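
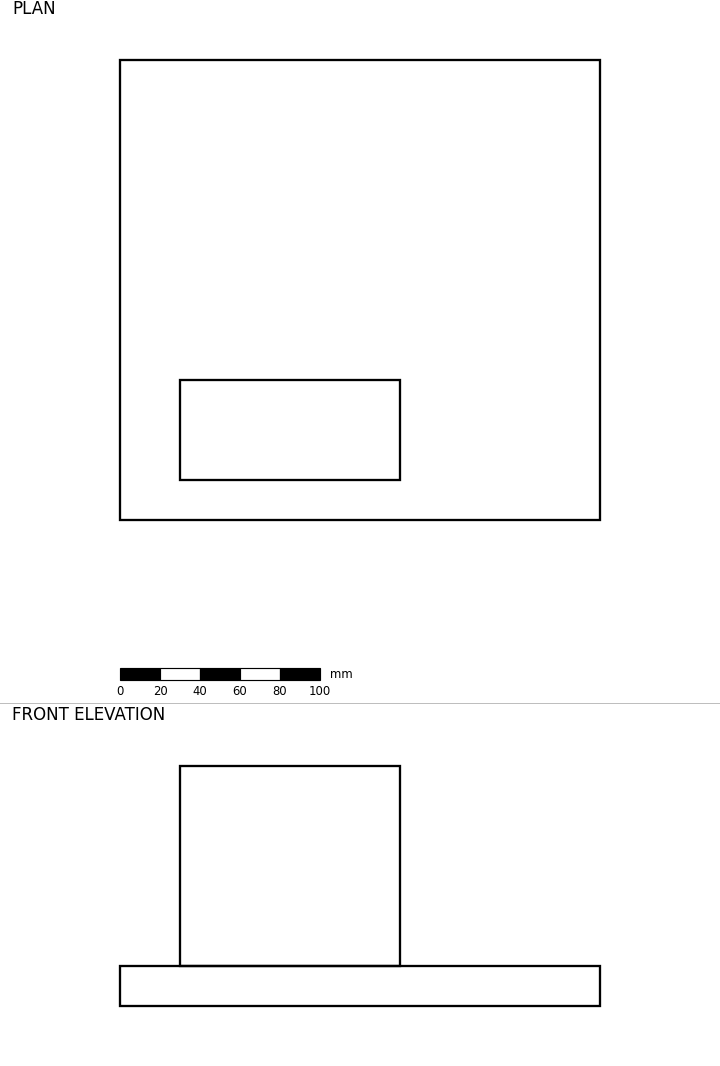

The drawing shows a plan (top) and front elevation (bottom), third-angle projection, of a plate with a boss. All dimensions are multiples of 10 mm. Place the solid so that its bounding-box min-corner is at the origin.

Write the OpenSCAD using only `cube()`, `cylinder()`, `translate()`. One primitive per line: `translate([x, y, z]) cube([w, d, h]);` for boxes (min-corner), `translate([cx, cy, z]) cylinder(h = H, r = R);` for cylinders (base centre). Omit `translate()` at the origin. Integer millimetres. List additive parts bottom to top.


cube([240, 230, 20]);
translate([30, 20, 20]) cube([110, 50, 100]);


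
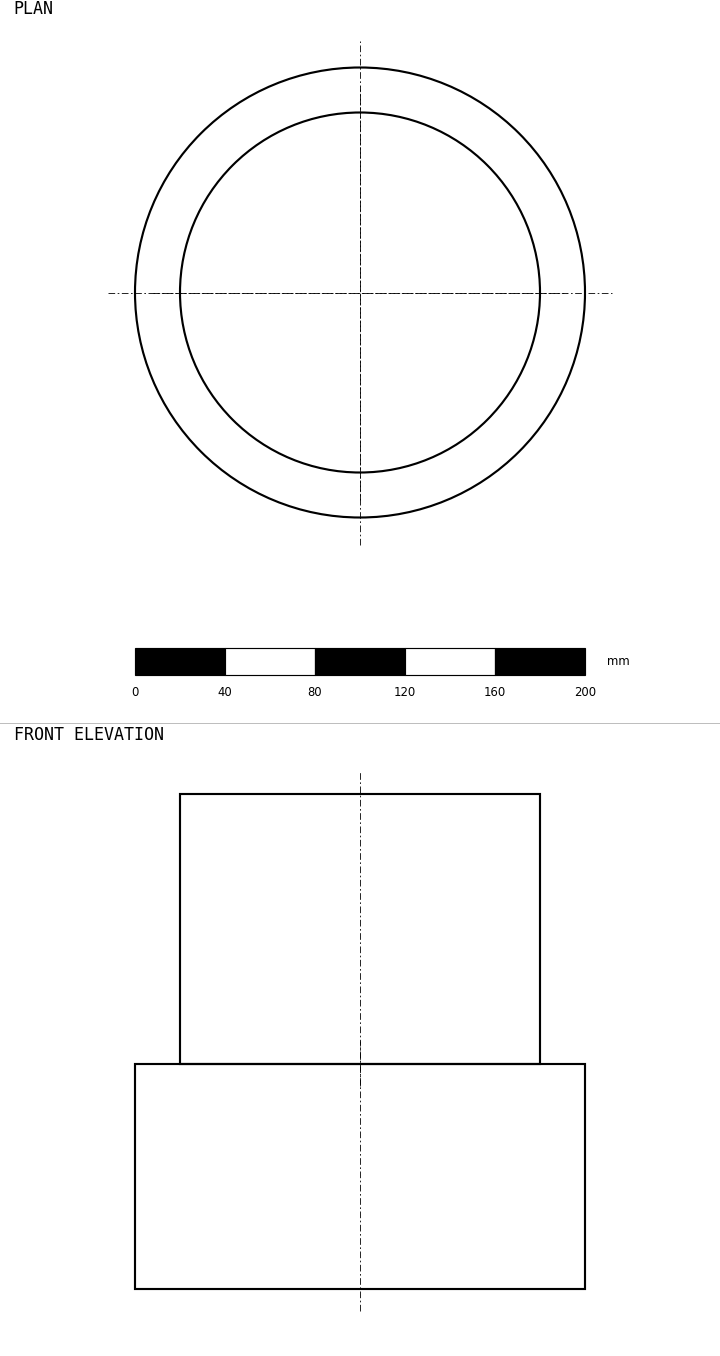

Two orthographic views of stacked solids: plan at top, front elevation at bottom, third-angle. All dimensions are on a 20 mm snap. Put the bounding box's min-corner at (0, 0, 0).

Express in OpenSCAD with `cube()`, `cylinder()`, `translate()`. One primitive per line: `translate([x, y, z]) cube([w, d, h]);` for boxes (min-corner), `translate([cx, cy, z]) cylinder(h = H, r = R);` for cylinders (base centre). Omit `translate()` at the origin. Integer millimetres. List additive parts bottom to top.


translate([100, 100, 0]) cylinder(h = 100, r = 100);
translate([100, 100, 100]) cylinder(h = 120, r = 80);


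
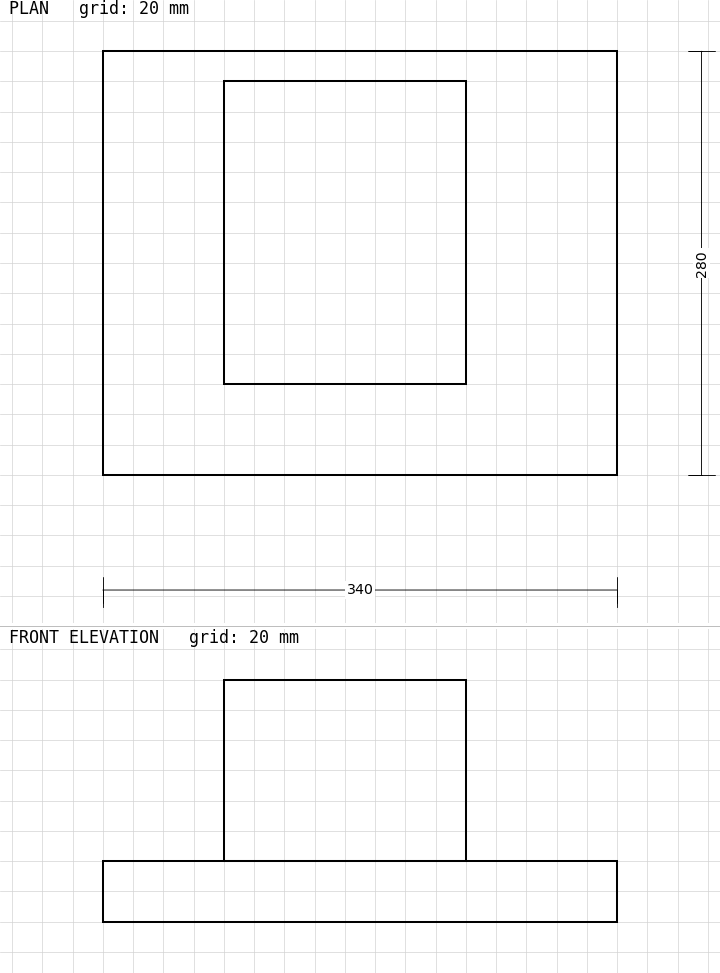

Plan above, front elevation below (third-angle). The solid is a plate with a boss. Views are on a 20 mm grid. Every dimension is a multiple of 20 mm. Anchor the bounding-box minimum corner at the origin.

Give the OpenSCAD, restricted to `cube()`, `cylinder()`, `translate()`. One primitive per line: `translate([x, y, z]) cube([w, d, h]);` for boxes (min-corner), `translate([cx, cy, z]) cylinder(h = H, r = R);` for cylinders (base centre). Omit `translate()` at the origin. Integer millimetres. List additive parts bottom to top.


cube([340, 280, 40]);
translate([80, 60, 40]) cube([160, 200, 120]);


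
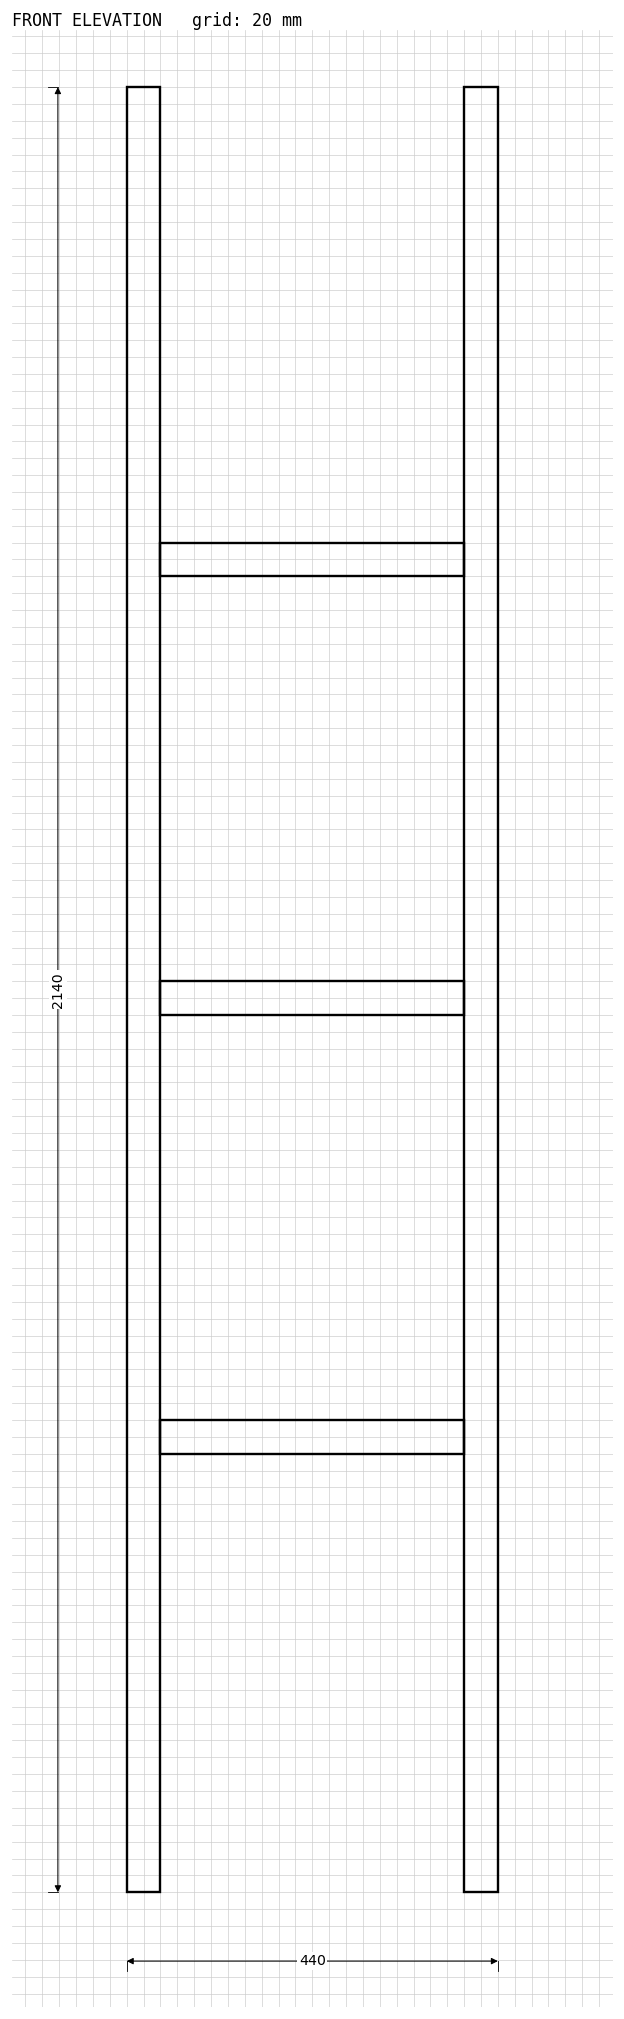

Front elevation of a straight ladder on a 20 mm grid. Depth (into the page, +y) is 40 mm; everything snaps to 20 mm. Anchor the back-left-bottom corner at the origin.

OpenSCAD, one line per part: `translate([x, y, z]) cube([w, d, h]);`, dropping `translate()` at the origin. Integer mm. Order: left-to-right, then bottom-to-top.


cube([40, 40, 2140]);
translate([40, 0, 520]) cube([360, 40, 40]);
translate([40, 0, 1040]) cube([360, 40, 40]);
translate([40, 0, 1560]) cube([360, 40, 40]);
translate([400, 0, 0]) cube([40, 40, 2140]);


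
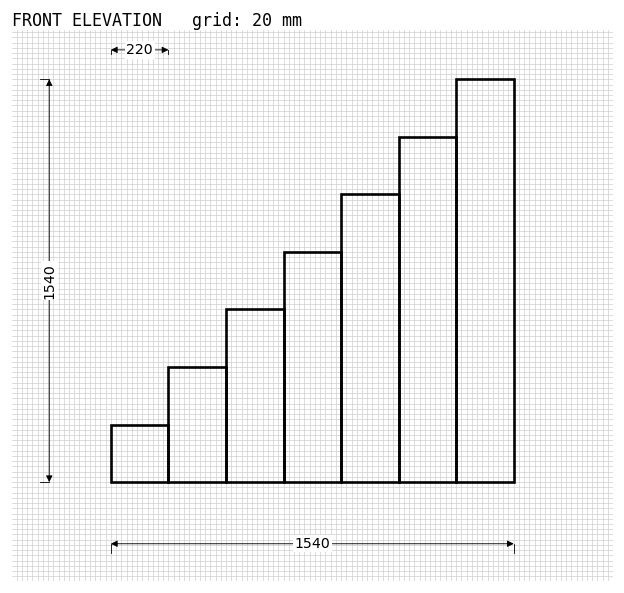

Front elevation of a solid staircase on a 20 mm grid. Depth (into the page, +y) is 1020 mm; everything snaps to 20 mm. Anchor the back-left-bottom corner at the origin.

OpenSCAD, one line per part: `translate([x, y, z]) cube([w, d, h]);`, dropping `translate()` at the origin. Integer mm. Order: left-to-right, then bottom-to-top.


cube([220, 1020, 220]);
translate([220, 0, 0]) cube([220, 1020, 440]);
translate([440, 0, 0]) cube([220, 1020, 660]);
translate([660, 0, 0]) cube([220, 1020, 880]);
translate([880, 0, 0]) cube([220, 1020, 1100]);
translate([1100, 0, 0]) cube([220, 1020, 1320]);
translate([1320, 0, 0]) cube([220, 1020, 1540]);


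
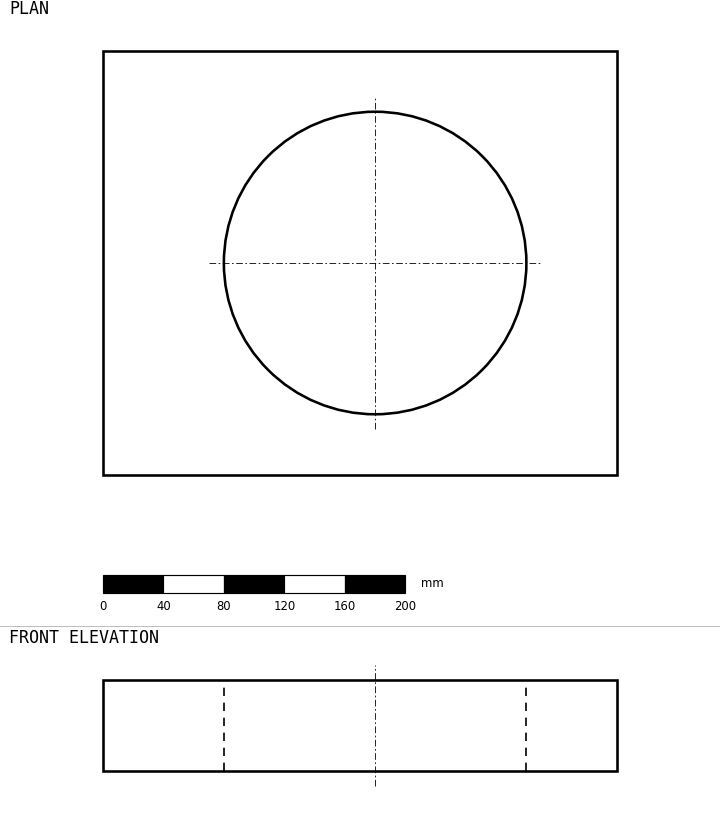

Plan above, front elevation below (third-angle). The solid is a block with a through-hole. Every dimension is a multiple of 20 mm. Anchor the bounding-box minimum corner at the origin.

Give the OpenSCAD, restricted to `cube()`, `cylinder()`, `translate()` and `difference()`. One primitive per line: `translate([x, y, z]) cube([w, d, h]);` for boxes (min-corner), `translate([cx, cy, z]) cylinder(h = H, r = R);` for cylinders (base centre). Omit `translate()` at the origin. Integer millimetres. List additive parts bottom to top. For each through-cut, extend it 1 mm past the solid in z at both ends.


difference() {
  cube([340, 280, 60]);
  translate([180, 140, -1]) cylinder(h = 62, r = 100);
}


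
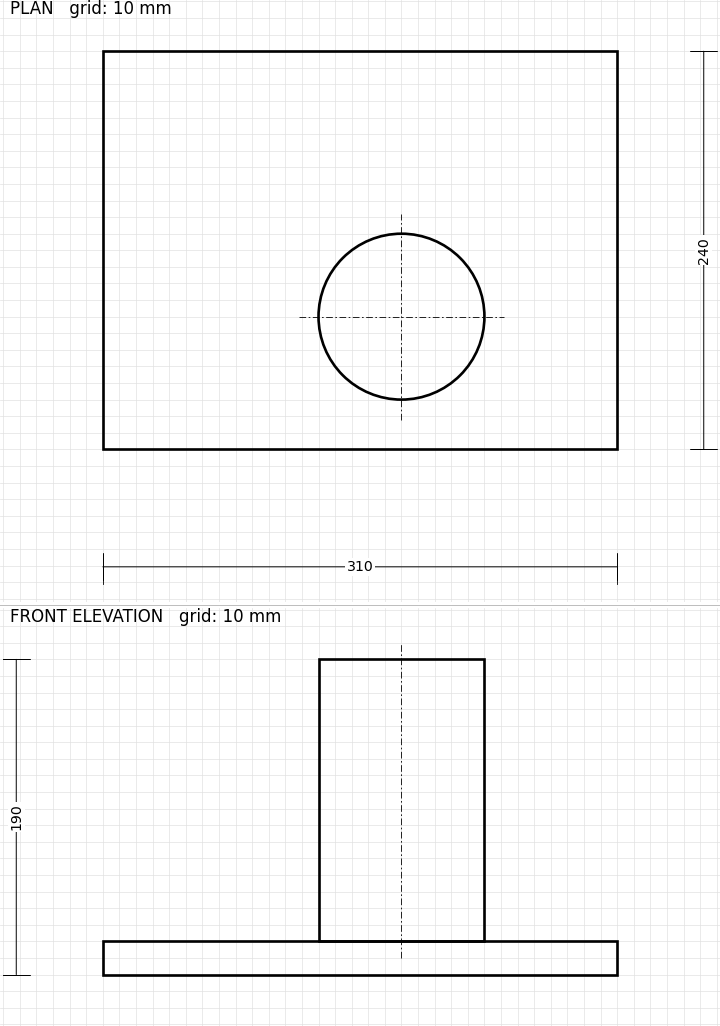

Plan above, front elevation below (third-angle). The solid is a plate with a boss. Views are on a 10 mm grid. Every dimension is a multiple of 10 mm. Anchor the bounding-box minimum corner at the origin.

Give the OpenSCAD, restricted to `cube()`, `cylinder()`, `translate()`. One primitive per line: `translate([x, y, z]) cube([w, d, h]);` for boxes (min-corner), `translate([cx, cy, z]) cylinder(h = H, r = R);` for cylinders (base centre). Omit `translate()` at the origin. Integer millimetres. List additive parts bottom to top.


cube([310, 240, 20]);
translate([180, 80, 20]) cylinder(h = 170, r = 50);


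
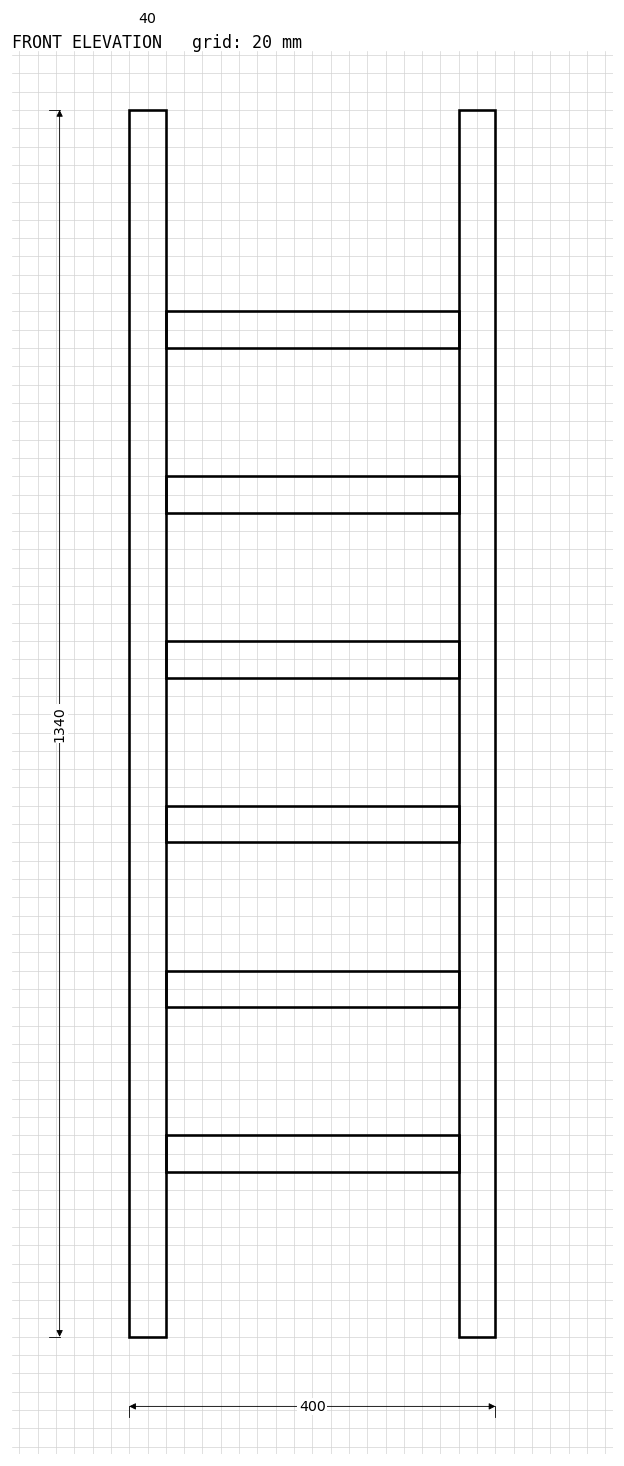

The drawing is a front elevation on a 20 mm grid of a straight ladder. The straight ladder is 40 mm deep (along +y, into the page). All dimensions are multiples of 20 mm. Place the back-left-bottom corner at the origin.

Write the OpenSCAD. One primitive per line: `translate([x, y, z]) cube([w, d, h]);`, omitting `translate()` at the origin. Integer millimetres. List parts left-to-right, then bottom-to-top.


cube([40, 40, 1340]);
translate([40, 0, 180]) cube([320, 40, 40]);
translate([40, 0, 360]) cube([320, 40, 40]);
translate([40, 0, 540]) cube([320, 40, 40]);
translate([40, 0, 720]) cube([320, 40, 40]);
translate([40, 0, 900]) cube([320, 40, 40]);
translate([40, 0, 1080]) cube([320, 40, 40]);
translate([360, 0, 0]) cube([40, 40, 1340]);


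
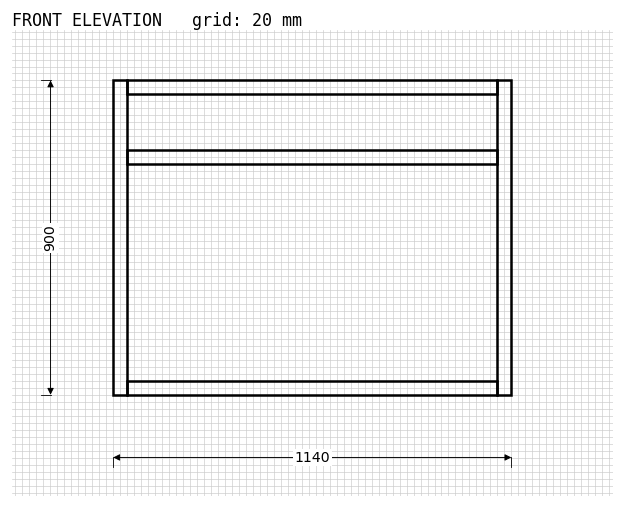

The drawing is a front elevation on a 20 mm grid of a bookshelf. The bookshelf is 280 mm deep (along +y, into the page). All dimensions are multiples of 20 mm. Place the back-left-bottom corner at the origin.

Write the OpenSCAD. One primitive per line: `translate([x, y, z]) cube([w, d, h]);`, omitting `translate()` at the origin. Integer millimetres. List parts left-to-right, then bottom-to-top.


cube([40, 280, 900]);
translate([40, 0, 0]) cube([1060, 280, 40]);
translate([40, 0, 660]) cube([1060, 280, 40]);
translate([40, 0, 860]) cube([1060, 280, 40]);
translate([1100, 0, 0]) cube([40, 280, 900]);


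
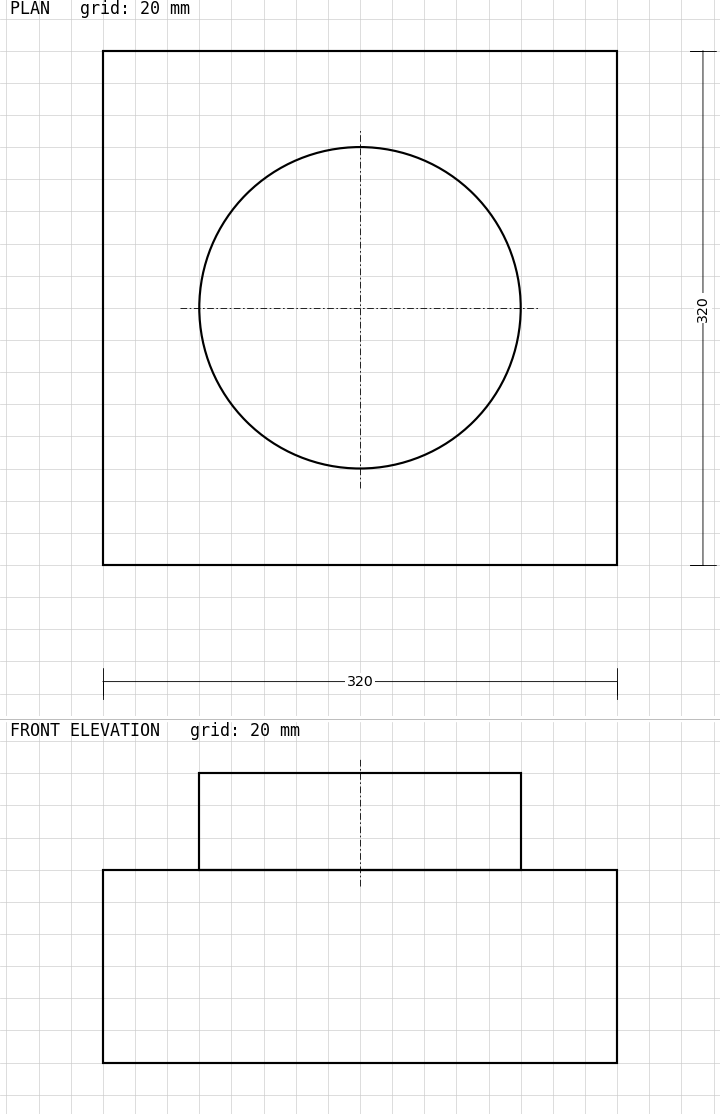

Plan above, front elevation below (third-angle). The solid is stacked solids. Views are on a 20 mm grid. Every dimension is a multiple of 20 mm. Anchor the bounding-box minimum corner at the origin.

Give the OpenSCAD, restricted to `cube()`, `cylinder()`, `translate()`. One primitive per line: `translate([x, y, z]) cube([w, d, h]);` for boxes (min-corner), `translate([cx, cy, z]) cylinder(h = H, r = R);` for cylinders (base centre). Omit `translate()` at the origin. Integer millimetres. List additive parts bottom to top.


cube([320, 320, 120]);
translate([160, 160, 120]) cylinder(h = 60, r = 100);


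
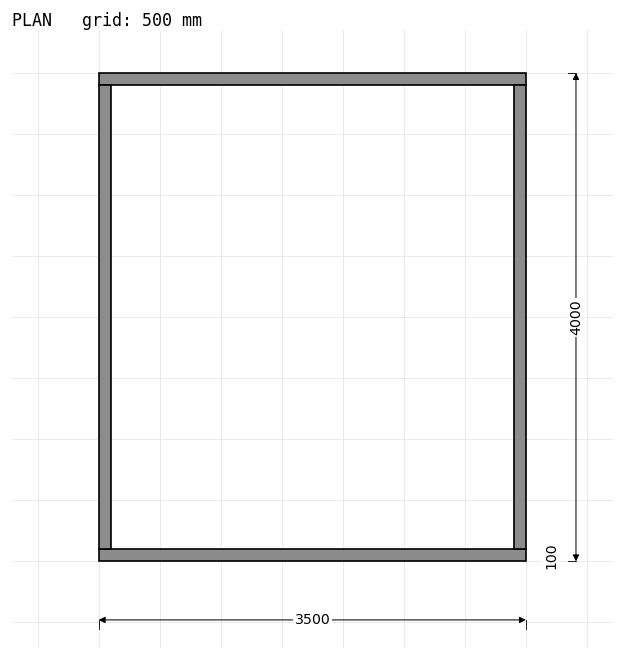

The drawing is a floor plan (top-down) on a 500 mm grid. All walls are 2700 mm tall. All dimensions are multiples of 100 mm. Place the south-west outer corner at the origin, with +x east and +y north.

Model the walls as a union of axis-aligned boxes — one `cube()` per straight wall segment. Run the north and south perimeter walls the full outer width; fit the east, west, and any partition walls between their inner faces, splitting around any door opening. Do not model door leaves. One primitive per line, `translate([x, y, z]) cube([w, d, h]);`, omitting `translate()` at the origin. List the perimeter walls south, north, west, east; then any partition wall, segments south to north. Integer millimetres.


cube([3500, 100, 2700]);
translate([0, 3900, 0]) cube([3500, 100, 2700]);
translate([0, 100, 0]) cube([100, 3800, 2700]);
translate([3400, 100, 0]) cube([100, 3800, 2700]);


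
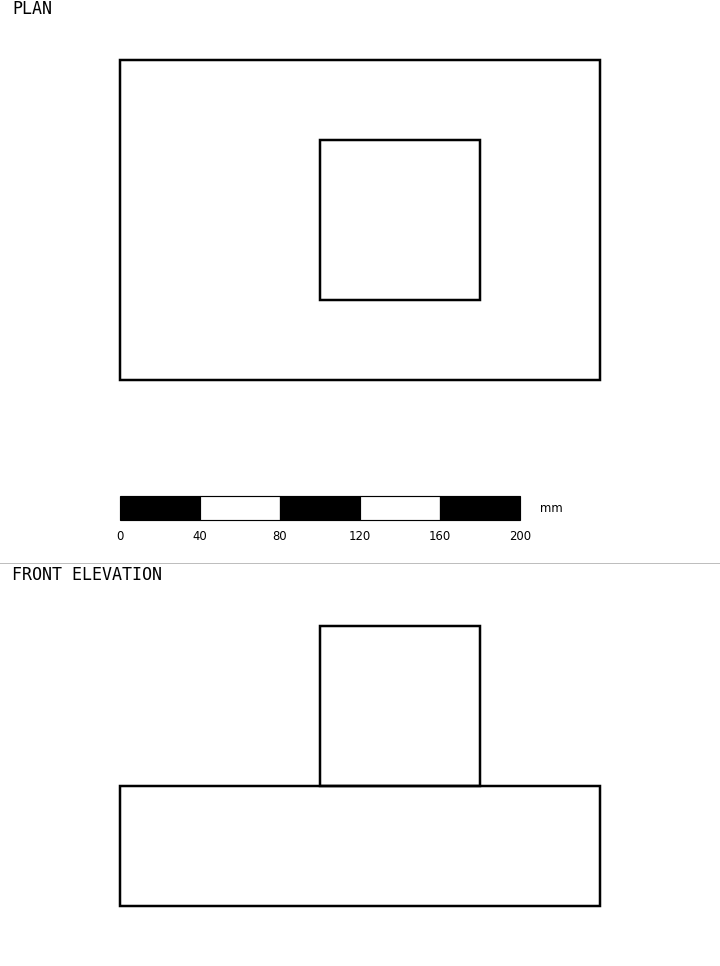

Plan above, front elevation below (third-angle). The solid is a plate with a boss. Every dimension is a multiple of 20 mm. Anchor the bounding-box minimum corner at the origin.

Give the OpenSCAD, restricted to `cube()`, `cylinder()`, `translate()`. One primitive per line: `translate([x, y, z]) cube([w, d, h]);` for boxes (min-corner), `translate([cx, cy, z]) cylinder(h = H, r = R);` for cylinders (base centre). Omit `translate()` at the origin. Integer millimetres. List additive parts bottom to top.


cube([240, 160, 60]);
translate([100, 40, 60]) cube([80, 80, 80]);


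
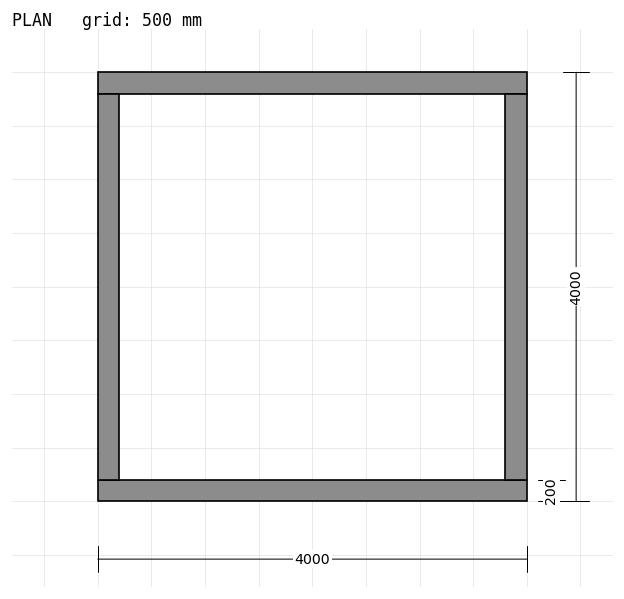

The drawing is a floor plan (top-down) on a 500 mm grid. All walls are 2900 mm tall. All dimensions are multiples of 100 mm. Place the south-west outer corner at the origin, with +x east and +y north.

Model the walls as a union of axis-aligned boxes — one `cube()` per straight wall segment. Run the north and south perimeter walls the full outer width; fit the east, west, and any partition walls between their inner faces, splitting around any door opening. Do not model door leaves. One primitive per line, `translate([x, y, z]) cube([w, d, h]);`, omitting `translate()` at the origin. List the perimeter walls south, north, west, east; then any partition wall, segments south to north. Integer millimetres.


cube([4000, 200, 2900]);
translate([0, 3800, 0]) cube([4000, 200, 2900]);
translate([0, 200, 0]) cube([200, 3600, 2900]);
translate([3800, 200, 0]) cube([200, 3600, 2900]);


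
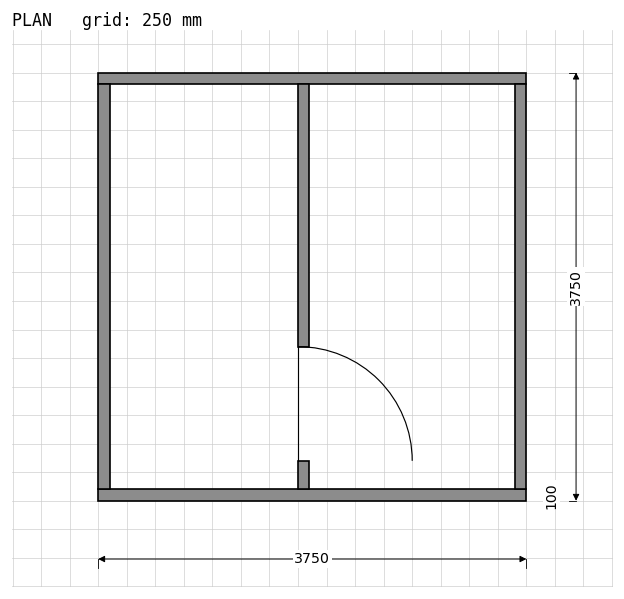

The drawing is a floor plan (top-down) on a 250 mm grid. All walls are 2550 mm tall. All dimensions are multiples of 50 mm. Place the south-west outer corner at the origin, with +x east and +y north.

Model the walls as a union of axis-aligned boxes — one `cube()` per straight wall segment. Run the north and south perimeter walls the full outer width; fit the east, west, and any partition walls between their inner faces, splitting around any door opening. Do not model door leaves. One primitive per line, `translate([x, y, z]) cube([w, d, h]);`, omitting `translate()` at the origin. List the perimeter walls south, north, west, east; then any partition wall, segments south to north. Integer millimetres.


cube([3750, 100, 2550]);
translate([0, 3650, 0]) cube([3750, 100, 2550]);
translate([0, 100, 0]) cube([100, 3550, 2550]);
translate([3650, 100, 0]) cube([100, 3550, 2550]);
translate([1750, 100, 0]) cube([100, 250, 2550]);
translate([1750, 1350, 0]) cube([100, 2300, 2550]);


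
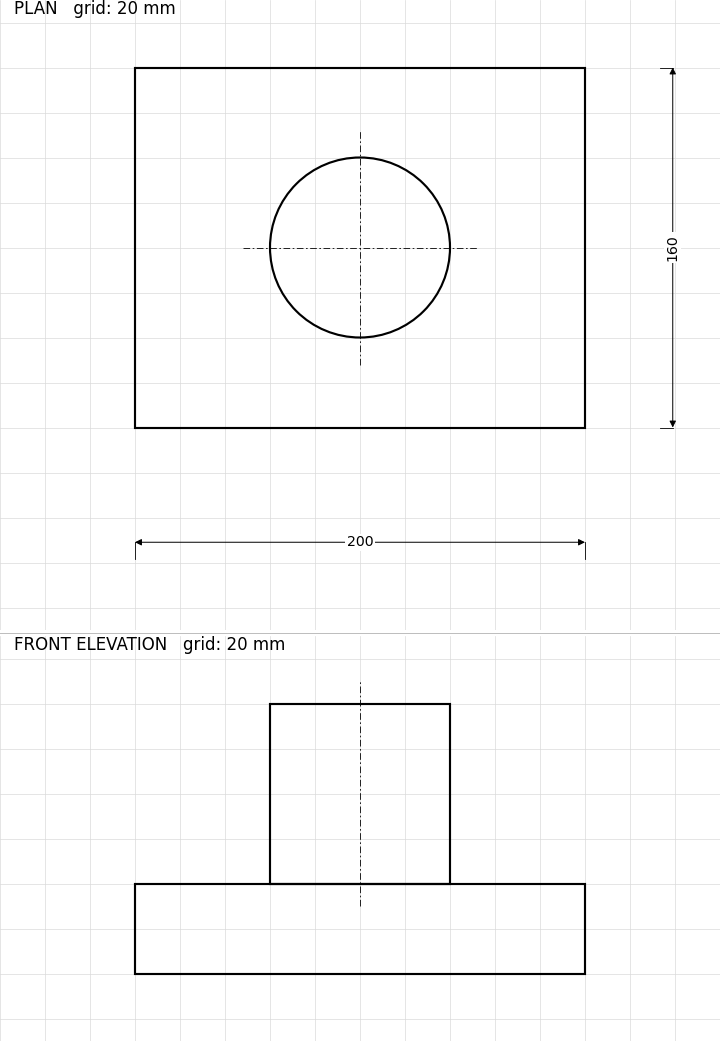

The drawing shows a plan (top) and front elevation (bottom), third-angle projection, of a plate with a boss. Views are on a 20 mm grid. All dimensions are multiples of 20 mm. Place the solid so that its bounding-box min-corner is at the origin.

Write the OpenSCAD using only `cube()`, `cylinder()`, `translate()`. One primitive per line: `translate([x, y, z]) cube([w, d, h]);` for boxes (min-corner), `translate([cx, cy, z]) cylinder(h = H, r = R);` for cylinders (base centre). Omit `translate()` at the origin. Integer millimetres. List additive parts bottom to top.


cube([200, 160, 40]);
translate([100, 80, 40]) cylinder(h = 80, r = 40);


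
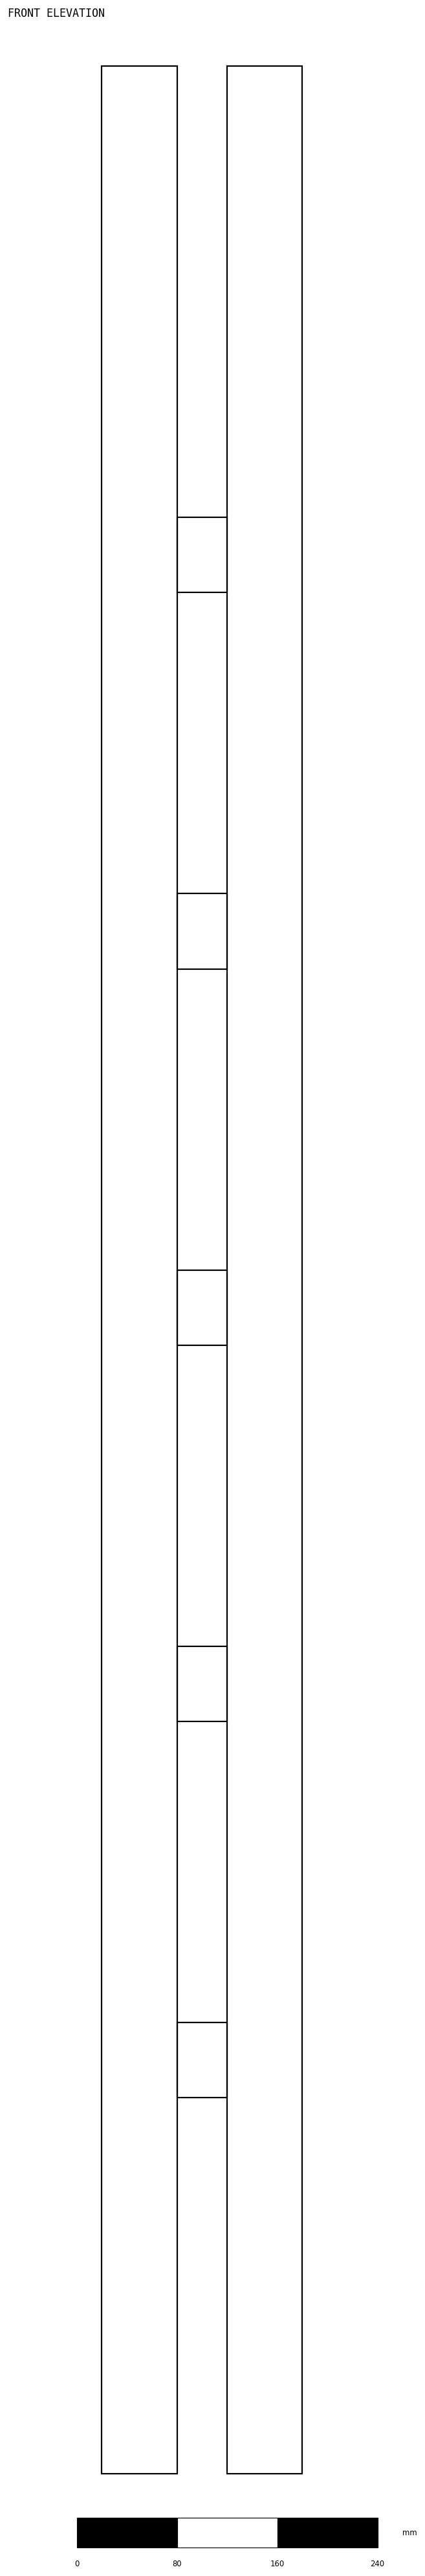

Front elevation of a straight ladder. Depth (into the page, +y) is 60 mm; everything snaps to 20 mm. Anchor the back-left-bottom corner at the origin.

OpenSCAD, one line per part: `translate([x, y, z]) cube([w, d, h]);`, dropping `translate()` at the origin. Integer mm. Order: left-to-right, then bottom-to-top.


cube([60, 60, 1920]);
translate([60, 0, 300]) cube([40, 60, 60]);
translate([60, 0, 600]) cube([40, 60, 60]);
translate([60, 0, 900]) cube([40, 60, 60]);
translate([60, 0, 1200]) cube([40, 60, 60]);
translate([60, 0, 1500]) cube([40, 60, 60]);
translate([100, 0, 0]) cube([60, 60, 1920]);


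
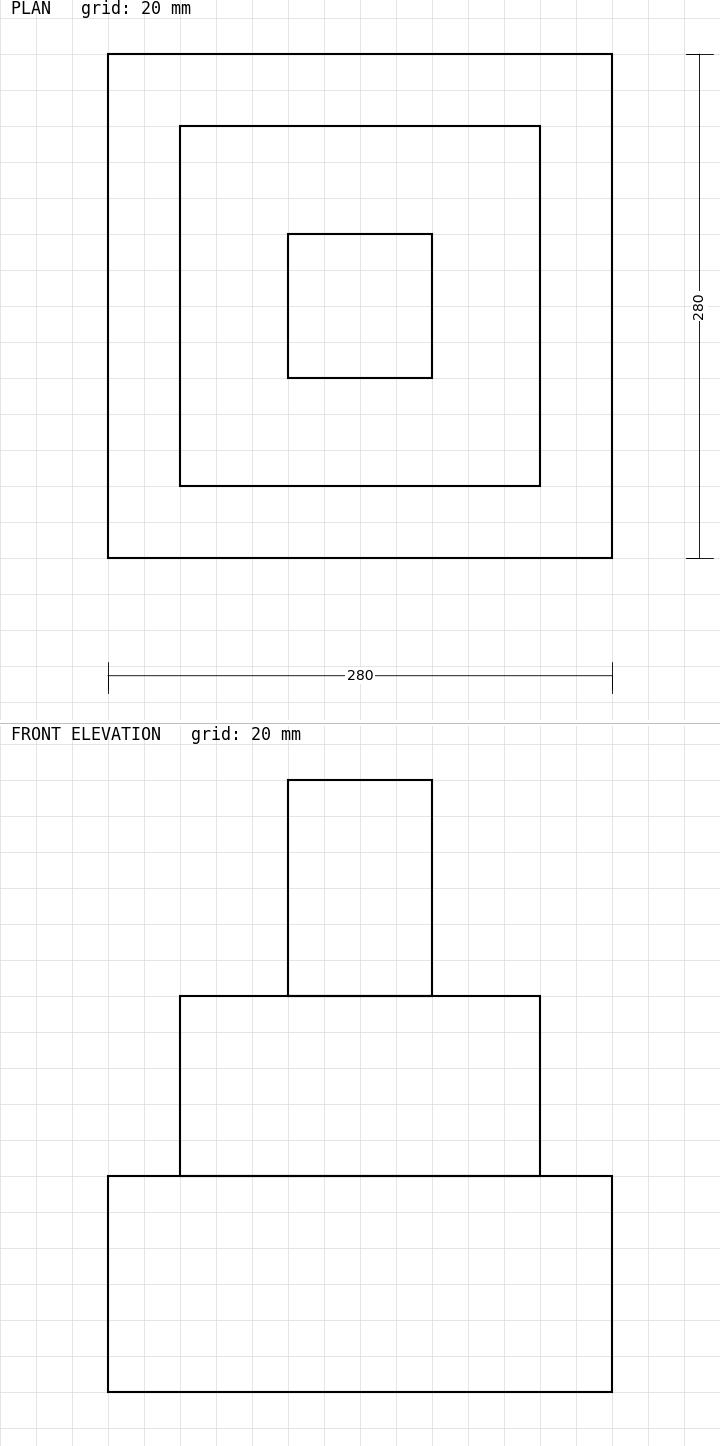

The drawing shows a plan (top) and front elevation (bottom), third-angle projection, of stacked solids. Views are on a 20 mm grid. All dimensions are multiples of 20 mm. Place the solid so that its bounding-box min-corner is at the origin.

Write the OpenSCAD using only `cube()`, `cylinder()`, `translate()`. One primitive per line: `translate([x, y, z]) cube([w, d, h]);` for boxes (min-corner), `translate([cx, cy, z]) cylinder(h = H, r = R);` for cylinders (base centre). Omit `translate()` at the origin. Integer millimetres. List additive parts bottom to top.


cube([280, 280, 120]);
translate([40, 40, 120]) cube([200, 200, 100]);
translate([100, 100, 220]) cube([80, 80, 120]);


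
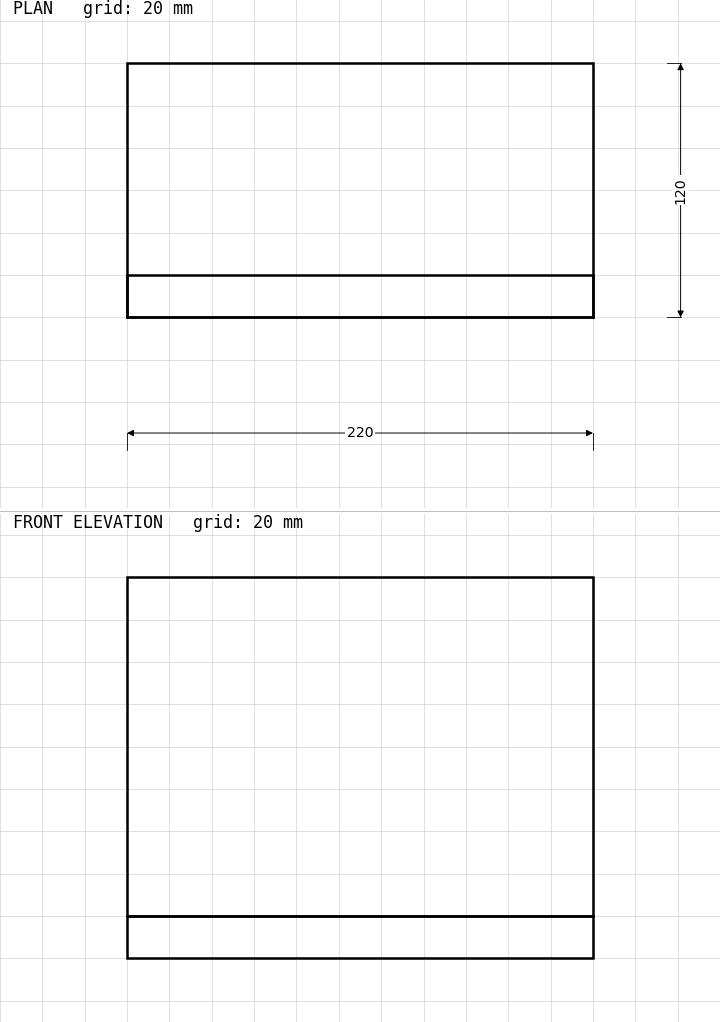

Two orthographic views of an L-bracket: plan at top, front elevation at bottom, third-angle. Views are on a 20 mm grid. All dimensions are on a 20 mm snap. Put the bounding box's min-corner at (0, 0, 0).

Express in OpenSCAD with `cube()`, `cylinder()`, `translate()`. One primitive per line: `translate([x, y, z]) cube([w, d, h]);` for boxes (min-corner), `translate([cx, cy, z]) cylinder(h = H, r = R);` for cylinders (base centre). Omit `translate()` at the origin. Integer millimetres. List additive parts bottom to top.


cube([220, 120, 20]);
translate([0, 0, 20]) cube([220, 20, 160]);


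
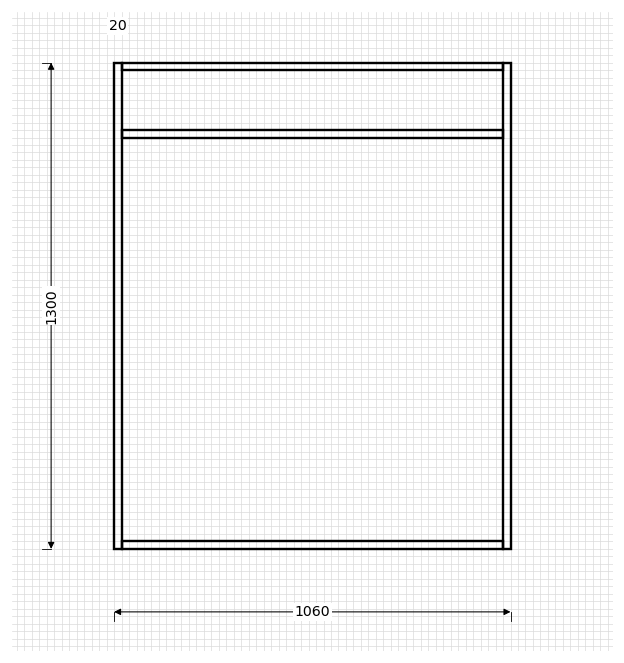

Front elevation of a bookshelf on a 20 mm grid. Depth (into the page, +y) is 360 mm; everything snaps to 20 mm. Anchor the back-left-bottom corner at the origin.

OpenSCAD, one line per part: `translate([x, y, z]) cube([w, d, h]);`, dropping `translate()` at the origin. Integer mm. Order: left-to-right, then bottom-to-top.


cube([20, 360, 1300]);
translate([20, 0, 0]) cube([1020, 360, 20]);
translate([20, 0, 1100]) cube([1020, 360, 20]);
translate([20, 0, 1280]) cube([1020, 360, 20]);
translate([1040, 0, 0]) cube([20, 360, 1300]);


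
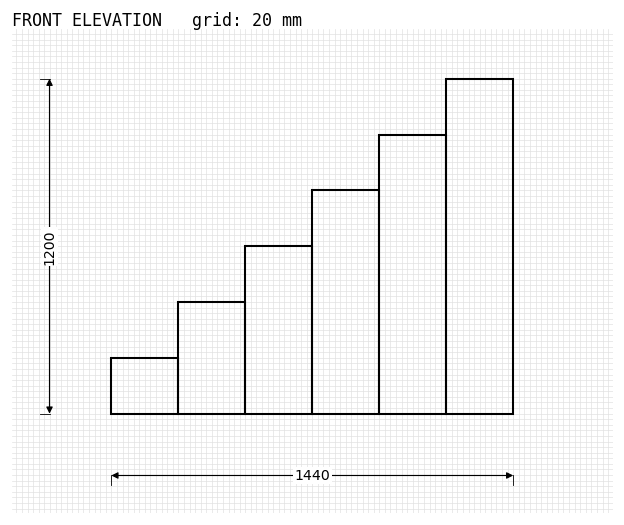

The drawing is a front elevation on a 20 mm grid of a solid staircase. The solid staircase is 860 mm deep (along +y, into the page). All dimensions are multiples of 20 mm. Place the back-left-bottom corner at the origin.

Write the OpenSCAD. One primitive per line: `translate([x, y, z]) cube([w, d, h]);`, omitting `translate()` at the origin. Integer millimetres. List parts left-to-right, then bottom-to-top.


cube([240, 860, 200]);
translate([240, 0, 0]) cube([240, 860, 400]);
translate([480, 0, 0]) cube([240, 860, 600]);
translate([720, 0, 0]) cube([240, 860, 800]);
translate([960, 0, 0]) cube([240, 860, 1000]);
translate([1200, 0, 0]) cube([240, 860, 1200]);


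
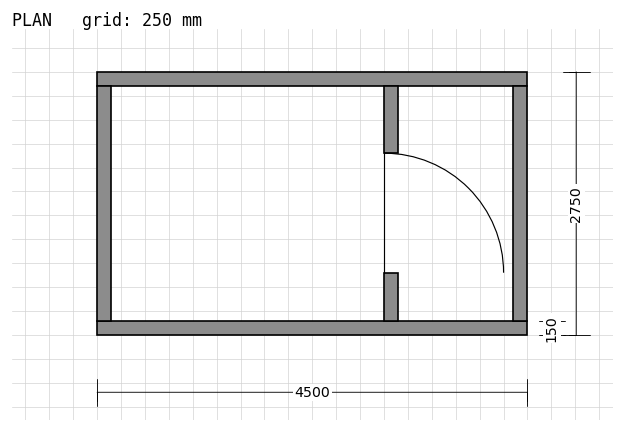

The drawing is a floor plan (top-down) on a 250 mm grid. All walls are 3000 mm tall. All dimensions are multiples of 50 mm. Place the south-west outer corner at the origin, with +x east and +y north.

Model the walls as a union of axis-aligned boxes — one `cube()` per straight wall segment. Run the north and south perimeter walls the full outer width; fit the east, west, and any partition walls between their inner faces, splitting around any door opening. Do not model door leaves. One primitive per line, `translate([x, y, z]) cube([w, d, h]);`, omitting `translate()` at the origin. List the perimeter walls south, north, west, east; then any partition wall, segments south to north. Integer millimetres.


cube([4500, 150, 3000]);
translate([0, 2600, 0]) cube([4500, 150, 3000]);
translate([0, 150, 0]) cube([150, 2450, 3000]);
translate([4350, 150, 0]) cube([150, 2450, 3000]);
translate([3000, 150, 0]) cube([150, 500, 3000]);
translate([3000, 1900, 0]) cube([150, 700, 3000]);


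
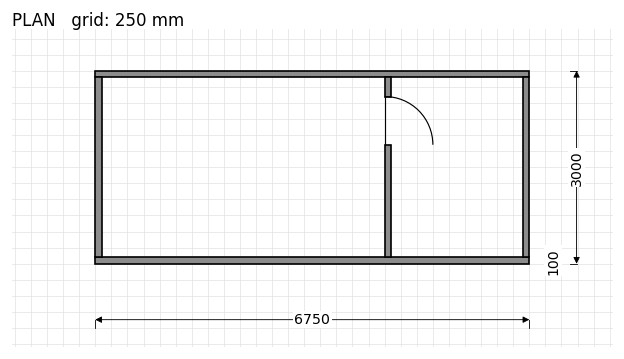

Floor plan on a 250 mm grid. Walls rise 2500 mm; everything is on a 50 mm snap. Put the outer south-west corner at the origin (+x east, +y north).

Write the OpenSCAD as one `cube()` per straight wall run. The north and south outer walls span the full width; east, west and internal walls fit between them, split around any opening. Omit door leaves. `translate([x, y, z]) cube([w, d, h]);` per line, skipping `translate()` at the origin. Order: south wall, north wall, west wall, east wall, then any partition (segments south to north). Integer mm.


cube([6750, 100, 2500]);
translate([0, 2900, 0]) cube([6750, 100, 2500]);
translate([0, 100, 0]) cube([100, 2800, 2500]);
translate([6650, 100, 0]) cube([100, 2800, 2500]);
translate([4500, 100, 0]) cube([100, 1750, 2500]);
translate([4500, 2600, 0]) cube([100, 300, 2500]);


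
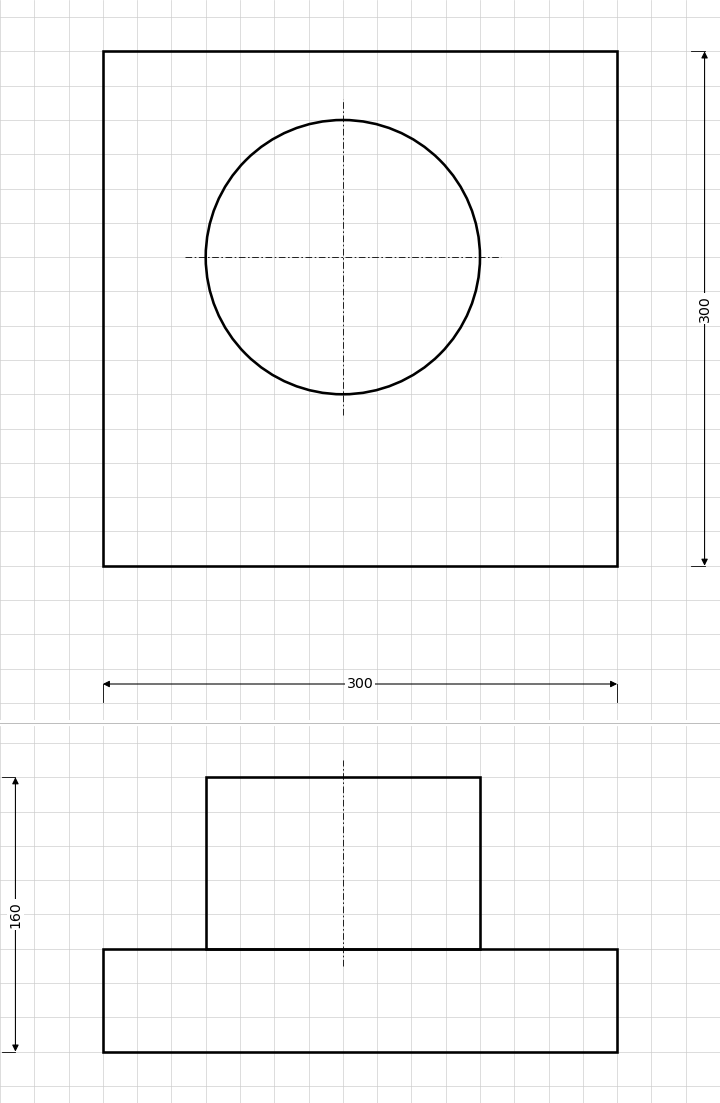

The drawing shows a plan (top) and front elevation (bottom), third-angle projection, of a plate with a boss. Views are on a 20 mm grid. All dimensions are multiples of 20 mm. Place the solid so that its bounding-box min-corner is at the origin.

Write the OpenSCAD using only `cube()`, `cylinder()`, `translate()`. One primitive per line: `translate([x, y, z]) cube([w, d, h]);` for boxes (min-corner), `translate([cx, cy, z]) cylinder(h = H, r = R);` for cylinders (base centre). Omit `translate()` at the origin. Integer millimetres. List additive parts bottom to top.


cube([300, 300, 60]);
translate([140, 180, 60]) cylinder(h = 100, r = 80);


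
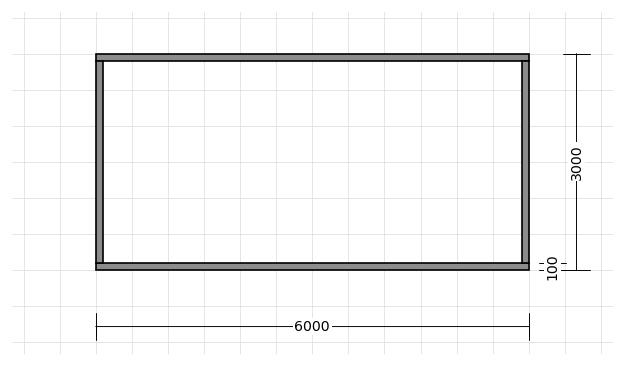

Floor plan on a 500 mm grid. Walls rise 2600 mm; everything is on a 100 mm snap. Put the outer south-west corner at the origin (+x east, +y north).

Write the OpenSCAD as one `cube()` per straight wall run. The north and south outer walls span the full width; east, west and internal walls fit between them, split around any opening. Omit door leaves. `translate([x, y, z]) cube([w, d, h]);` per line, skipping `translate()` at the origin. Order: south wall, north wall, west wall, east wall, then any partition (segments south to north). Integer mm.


cube([6000, 100, 2600]);
translate([0, 2900, 0]) cube([6000, 100, 2600]);
translate([0, 100, 0]) cube([100, 2800, 2600]);
translate([5900, 100, 0]) cube([100, 2800, 2600]);


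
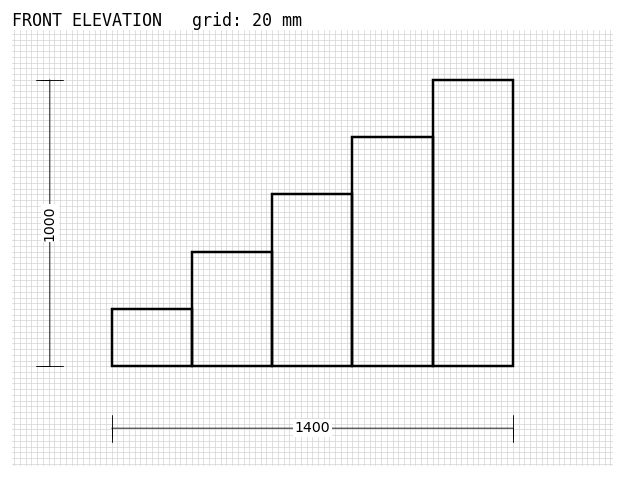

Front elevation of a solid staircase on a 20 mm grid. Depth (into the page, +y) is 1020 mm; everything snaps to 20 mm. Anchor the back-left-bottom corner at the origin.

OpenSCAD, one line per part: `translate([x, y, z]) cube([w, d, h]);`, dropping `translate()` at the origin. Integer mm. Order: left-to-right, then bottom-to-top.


cube([280, 1020, 200]);
translate([280, 0, 0]) cube([280, 1020, 400]);
translate([560, 0, 0]) cube([280, 1020, 600]);
translate([840, 0, 0]) cube([280, 1020, 800]);
translate([1120, 0, 0]) cube([280, 1020, 1000]);


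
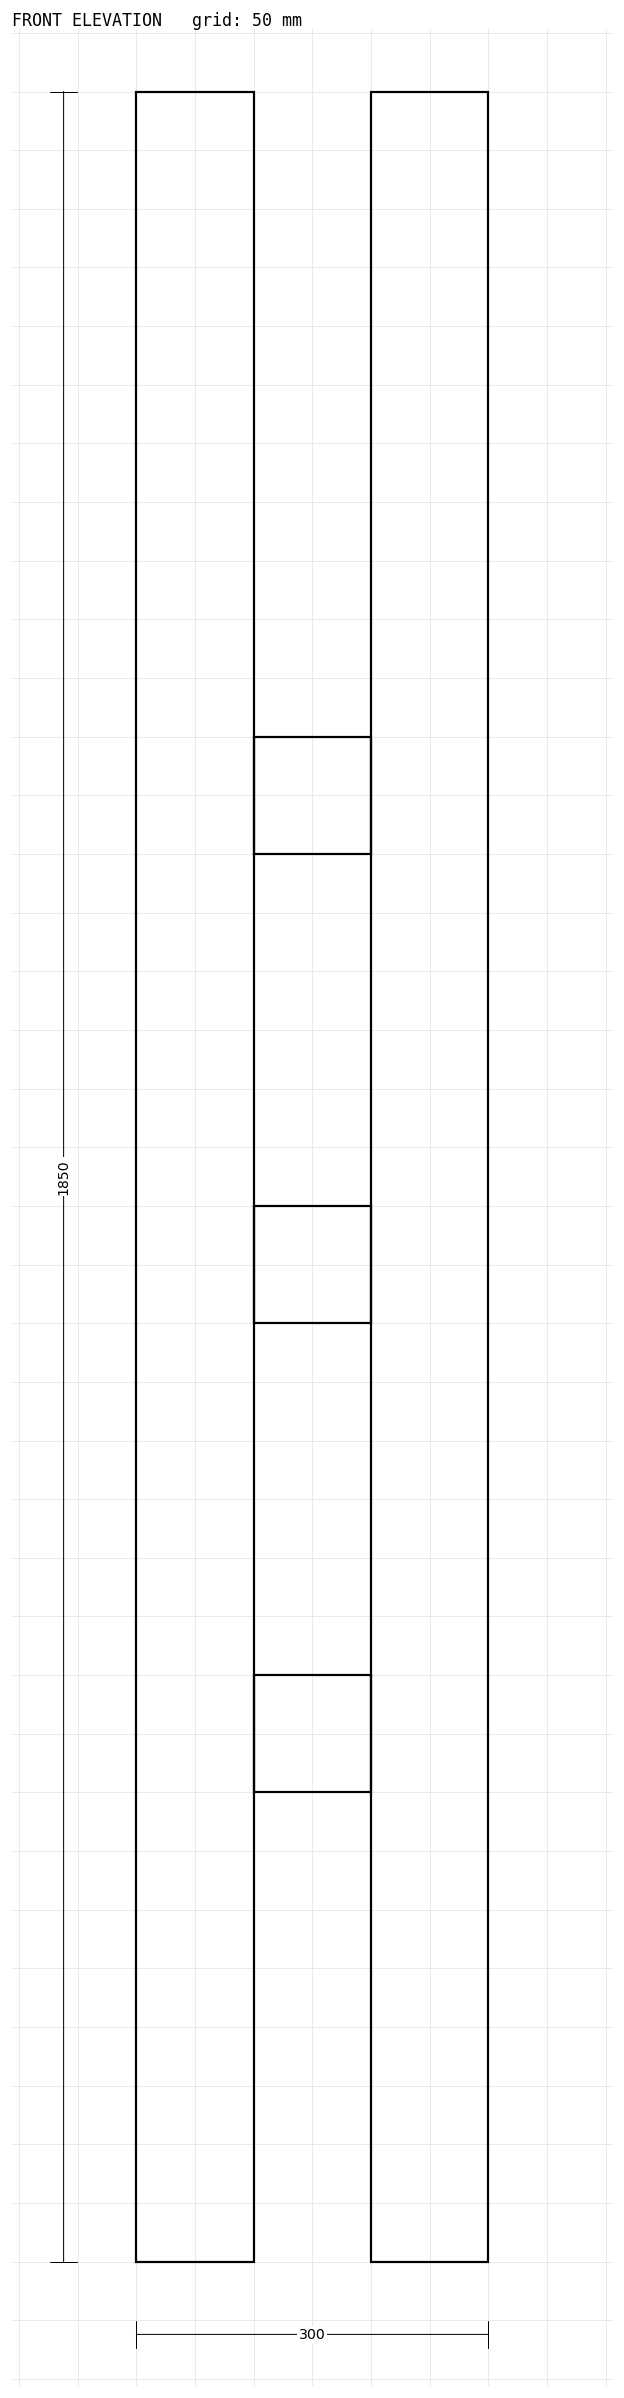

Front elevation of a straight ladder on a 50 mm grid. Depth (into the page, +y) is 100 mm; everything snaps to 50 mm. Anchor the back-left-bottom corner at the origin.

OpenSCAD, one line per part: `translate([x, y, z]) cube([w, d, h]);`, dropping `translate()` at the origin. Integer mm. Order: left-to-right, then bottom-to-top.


cube([100, 100, 1850]);
translate([100, 0, 400]) cube([100, 100, 100]);
translate([100, 0, 800]) cube([100, 100, 100]);
translate([100, 0, 1200]) cube([100, 100, 100]);
translate([200, 0, 0]) cube([100, 100, 1850]);


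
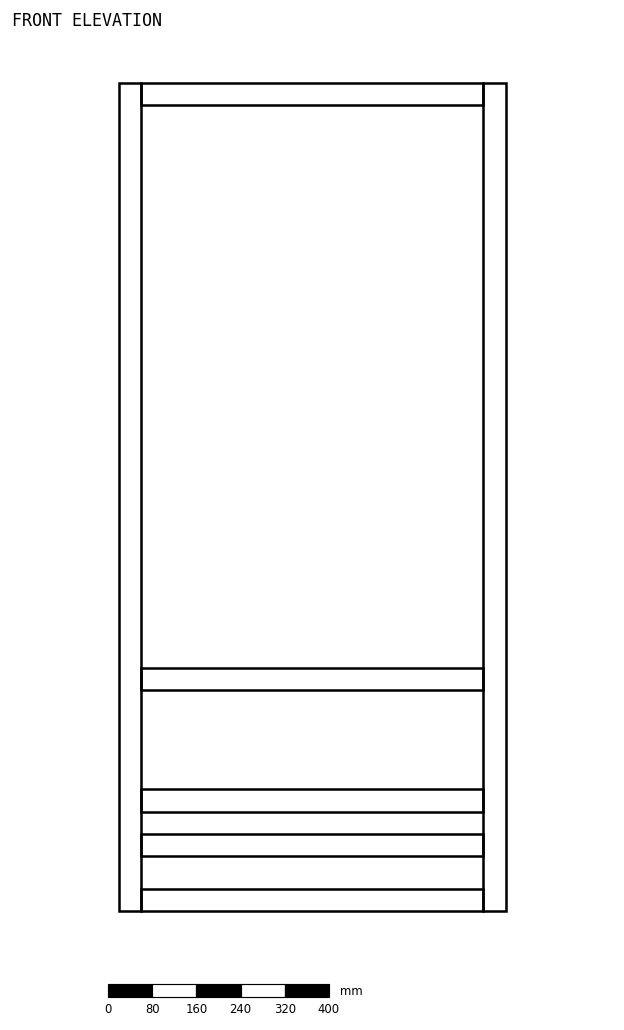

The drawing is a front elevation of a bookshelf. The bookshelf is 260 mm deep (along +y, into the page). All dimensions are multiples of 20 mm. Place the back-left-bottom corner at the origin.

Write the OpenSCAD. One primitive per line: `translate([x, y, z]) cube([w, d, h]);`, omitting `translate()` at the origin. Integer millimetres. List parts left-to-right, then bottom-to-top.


cube([40, 260, 1500]);
translate([40, 0, 0]) cube([620, 260, 40]);
translate([40, 0, 100]) cube([620, 260, 40]);
translate([40, 0, 180]) cube([620, 260, 40]);
translate([40, 0, 400]) cube([620, 260, 40]);
translate([40, 0, 1460]) cube([620, 260, 40]);
translate([660, 0, 0]) cube([40, 260, 1500]);


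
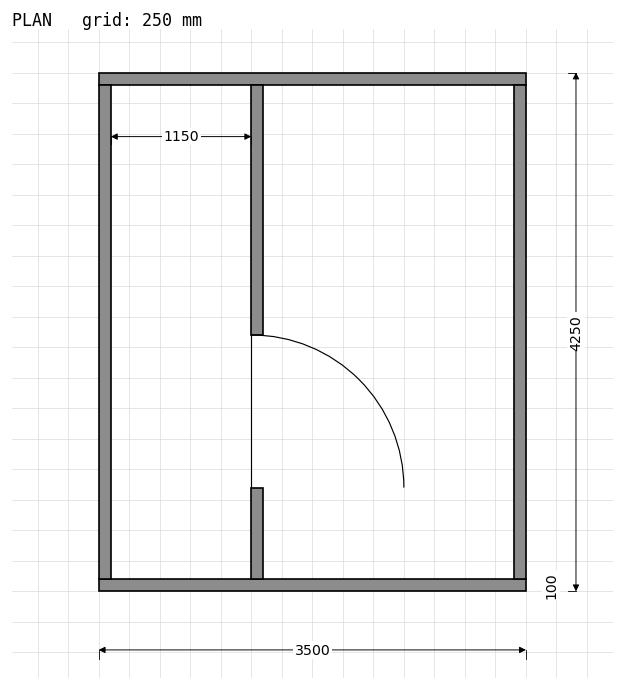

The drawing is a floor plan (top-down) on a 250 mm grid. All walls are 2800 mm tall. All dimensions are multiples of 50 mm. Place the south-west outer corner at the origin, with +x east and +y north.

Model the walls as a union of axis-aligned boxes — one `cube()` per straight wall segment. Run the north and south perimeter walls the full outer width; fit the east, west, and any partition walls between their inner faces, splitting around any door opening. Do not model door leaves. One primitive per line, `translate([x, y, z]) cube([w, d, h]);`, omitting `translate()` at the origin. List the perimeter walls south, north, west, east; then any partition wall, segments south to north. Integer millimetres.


cube([3500, 100, 2800]);
translate([0, 4150, 0]) cube([3500, 100, 2800]);
translate([0, 100, 0]) cube([100, 4050, 2800]);
translate([3400, 100, 0]) cube([100, 4050, 2800]);
translate([1250, 100, 0]) cube([100, 750, 2800]);
translate([1250, 2100, 0]) cube([100, 2050, 2800]);


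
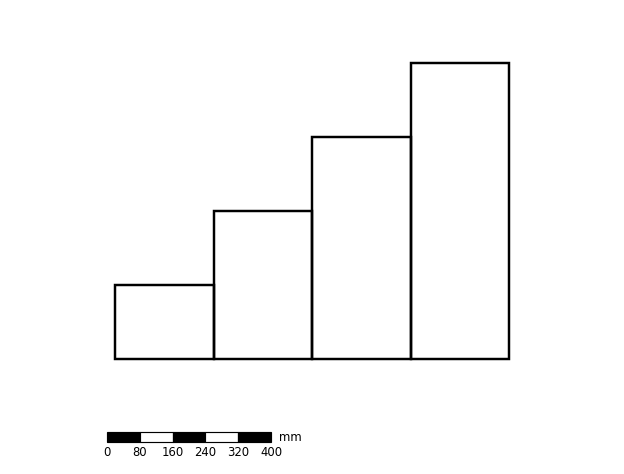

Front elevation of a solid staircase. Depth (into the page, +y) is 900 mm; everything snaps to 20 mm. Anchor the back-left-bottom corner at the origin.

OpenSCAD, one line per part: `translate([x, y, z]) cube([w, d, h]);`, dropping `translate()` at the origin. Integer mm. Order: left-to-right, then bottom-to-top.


cube([240, 900, 180]);
translate([240, 0, 0]) cube([240, 900, 360]);
translate([480, 0, 0]) cube([240, 900, 540]);
translate([720, 0, 0]) cube([240, 900, 720]);


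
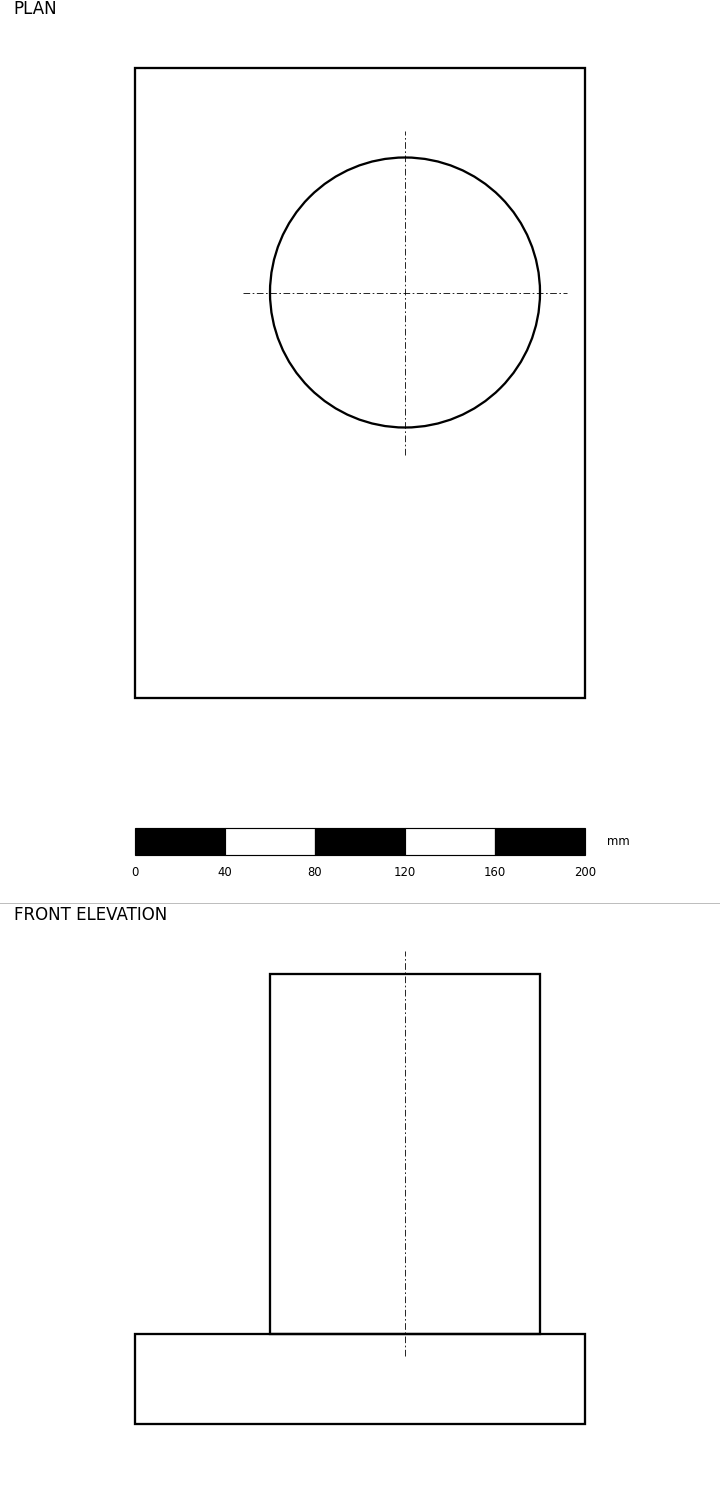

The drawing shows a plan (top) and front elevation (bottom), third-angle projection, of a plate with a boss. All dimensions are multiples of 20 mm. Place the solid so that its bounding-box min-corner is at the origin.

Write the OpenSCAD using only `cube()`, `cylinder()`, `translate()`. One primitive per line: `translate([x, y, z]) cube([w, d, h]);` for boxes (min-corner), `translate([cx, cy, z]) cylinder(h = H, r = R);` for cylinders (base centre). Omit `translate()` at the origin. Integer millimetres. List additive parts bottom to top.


cube([200, 280, 40]);
translate([120, 180, 40]) cylinder(h = 160, r = 60);


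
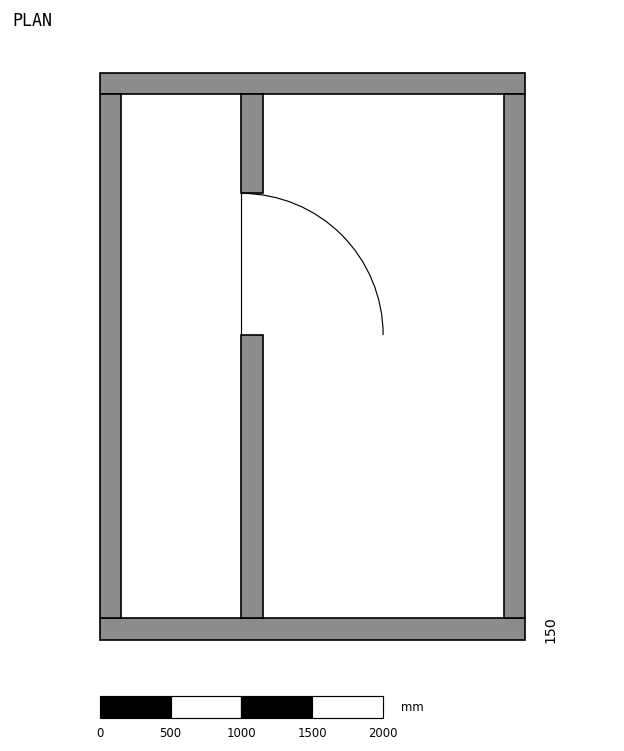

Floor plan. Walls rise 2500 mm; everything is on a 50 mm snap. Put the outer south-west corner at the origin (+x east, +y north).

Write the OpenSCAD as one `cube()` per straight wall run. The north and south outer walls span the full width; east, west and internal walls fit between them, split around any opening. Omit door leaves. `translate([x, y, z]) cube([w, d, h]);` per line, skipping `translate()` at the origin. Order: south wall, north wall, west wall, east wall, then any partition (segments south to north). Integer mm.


cube([3000, 150, 2500]);
translate([0, 3850, 0]) cube([3000, 150, 2500]);
translate([0, 150, 0]) cube([150, 3700, 2500]);
translate([2850, 150, 0]) cube([150, 3700, 2500]);
translate([1000, 150, 0]) cube([150, 2000, 2500]);
translate([1000, 3150, 0]) cube([150, 700, 2500]);


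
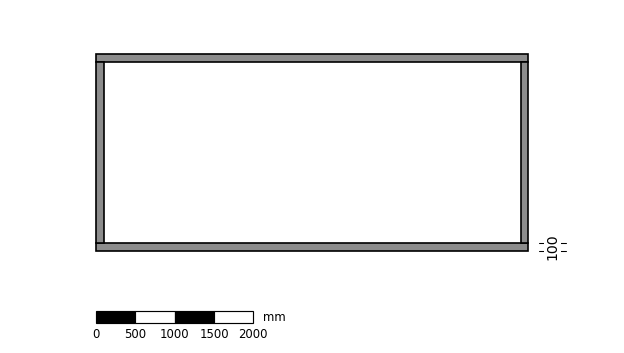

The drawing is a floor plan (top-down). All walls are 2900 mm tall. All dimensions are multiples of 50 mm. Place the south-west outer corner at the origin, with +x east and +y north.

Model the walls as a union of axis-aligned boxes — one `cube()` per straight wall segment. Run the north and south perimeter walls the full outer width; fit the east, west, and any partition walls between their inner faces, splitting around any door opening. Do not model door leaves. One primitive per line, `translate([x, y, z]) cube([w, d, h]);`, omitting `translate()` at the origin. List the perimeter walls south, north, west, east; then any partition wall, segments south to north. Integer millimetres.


cube([5500, 100, 2900]);
translate([0, 2400, 0]) cube([5500, 100, 2900]);
translate([0, 100, 0]) cube([100, 2300, 2900]);
translate([5400, 100, 0]) cube([100, 2300, 2900]);


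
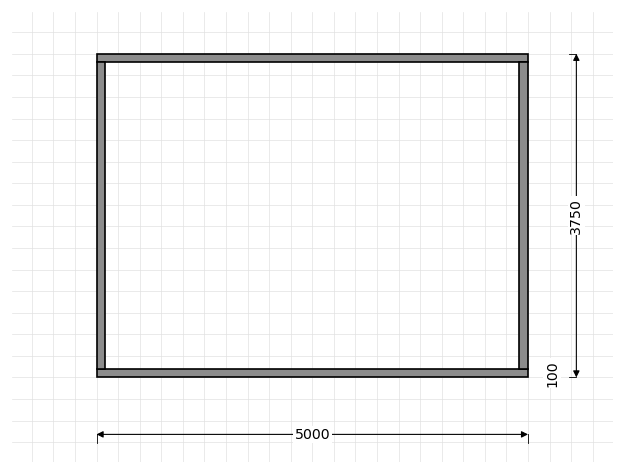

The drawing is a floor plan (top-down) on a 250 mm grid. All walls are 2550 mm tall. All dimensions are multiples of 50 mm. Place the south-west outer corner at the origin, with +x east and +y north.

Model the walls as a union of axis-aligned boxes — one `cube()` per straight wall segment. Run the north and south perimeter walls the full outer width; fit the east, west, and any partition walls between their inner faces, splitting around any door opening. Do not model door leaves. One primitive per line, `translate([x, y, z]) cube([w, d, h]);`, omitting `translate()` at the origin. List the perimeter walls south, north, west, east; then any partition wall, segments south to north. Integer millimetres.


cube([5000, 100, 2550]);
translate([0, 3650, 0]) cube([5000, 100, 2550]);
translate([0, 100, 0]) cube([100, 3550, 2550]);
translate([4900, 100, 0]) cube([100, 3550, 2550]);


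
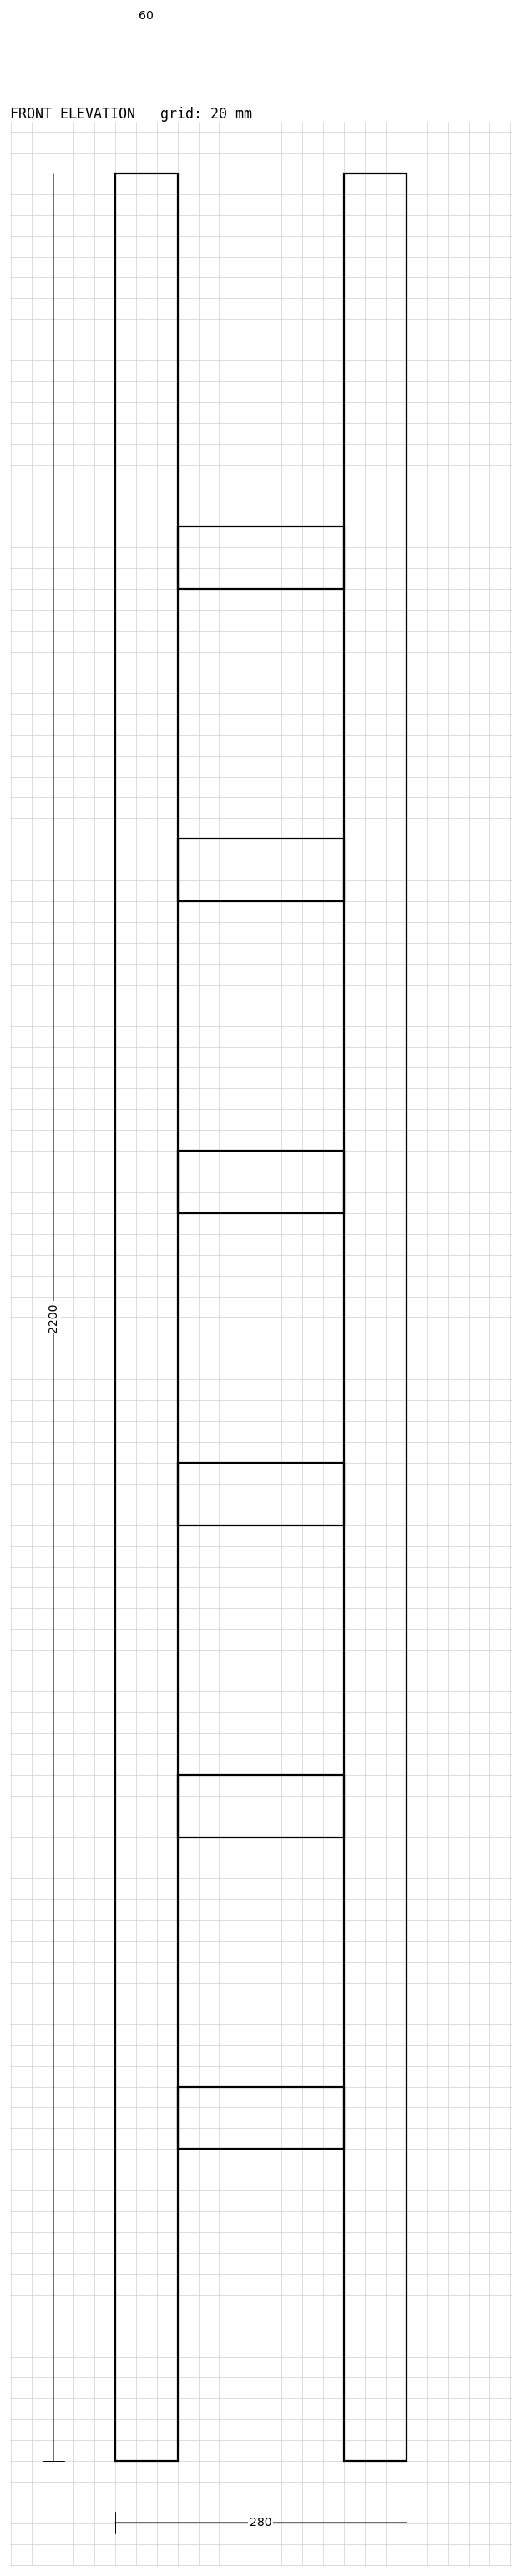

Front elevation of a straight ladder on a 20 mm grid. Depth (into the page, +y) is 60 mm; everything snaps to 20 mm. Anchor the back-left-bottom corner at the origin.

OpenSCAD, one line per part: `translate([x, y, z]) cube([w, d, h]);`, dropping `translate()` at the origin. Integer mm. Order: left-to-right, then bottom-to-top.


cube([60, 60, 2200]);
translate([60, 0, 300]) cube([160, 60, 60]);
translate([60, 0, 600]) cube([160, 60, 60]);
translate([60, 0, 900]) cube([160, 60, 60]);
translate([60, 0, 1200]) cube([160, 60, 60]);
translate([60, 0, 1500]) cube([160, 60, 60]);
translate([60, 0, 1800]) cube([160, 60, 60]);
translate([220, 0, 0]) cube([60, 60, 2200]);


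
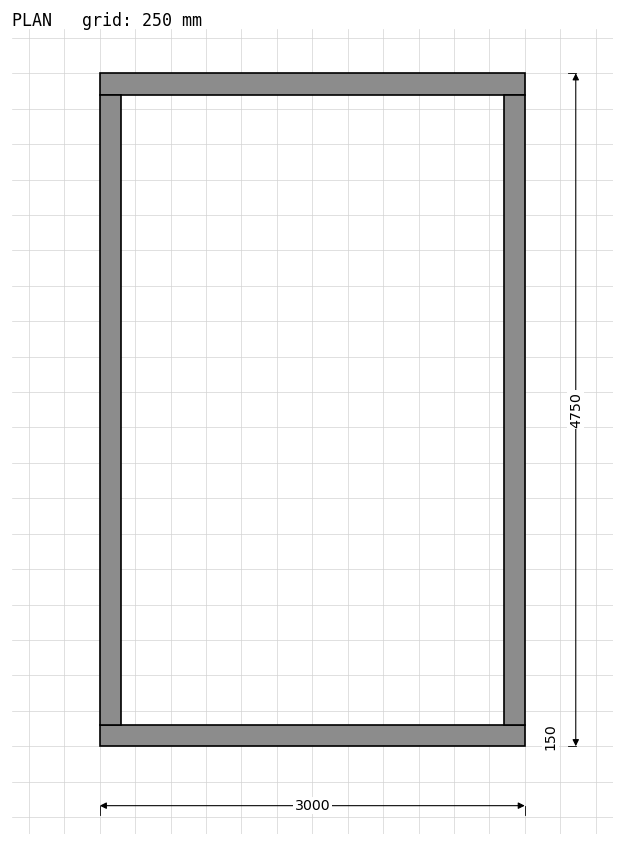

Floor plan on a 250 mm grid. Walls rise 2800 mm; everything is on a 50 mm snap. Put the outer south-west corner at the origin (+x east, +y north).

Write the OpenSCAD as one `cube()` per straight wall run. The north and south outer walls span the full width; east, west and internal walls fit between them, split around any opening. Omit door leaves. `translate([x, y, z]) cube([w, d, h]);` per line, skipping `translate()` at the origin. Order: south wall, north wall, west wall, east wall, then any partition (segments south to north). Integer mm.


cube([3000, 150, 2800]);
translate([0, 4600, 0]) cube([3000, 150, 2800]);
translate([0, 150, 0]) cube([150, 4450, 2800]);
translate([2850, 150, 0]) cube([150, 4450, 2800]);
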